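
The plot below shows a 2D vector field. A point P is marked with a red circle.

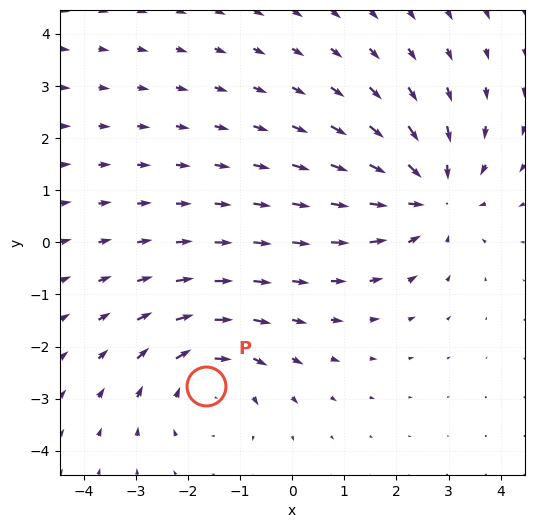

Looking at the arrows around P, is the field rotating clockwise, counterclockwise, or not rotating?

clockwise

Near P at (-1.7, -2.8) the arrows circulate clockwise. The curl (z-component) there is about -3; negative curl means clockwise rotation.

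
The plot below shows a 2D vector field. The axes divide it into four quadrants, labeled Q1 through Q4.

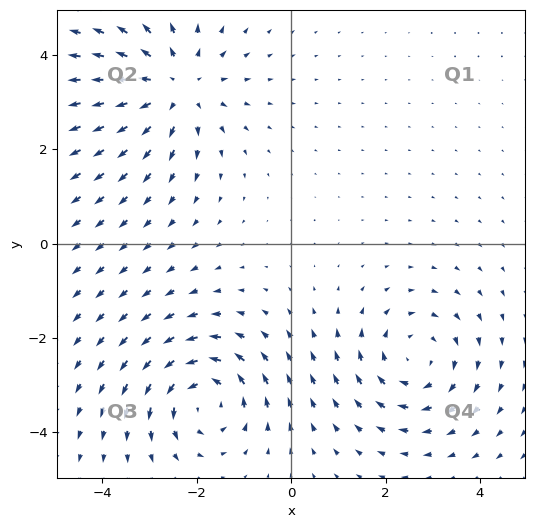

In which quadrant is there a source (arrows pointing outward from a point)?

The source sits at approximately (-2.5, 3.3), which lies in quadrant Q2. The divergence there is about +4, positive as expected for a source.

Q2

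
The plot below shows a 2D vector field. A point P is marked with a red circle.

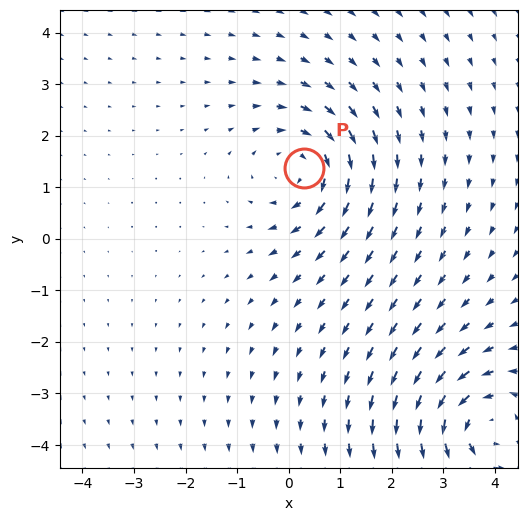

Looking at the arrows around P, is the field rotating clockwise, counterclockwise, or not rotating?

clockwise

Near P at (0.3, 1.4) the arrows circulate clockwise. The curl (z-component) there is about -3; negative curl means clockwise rotation.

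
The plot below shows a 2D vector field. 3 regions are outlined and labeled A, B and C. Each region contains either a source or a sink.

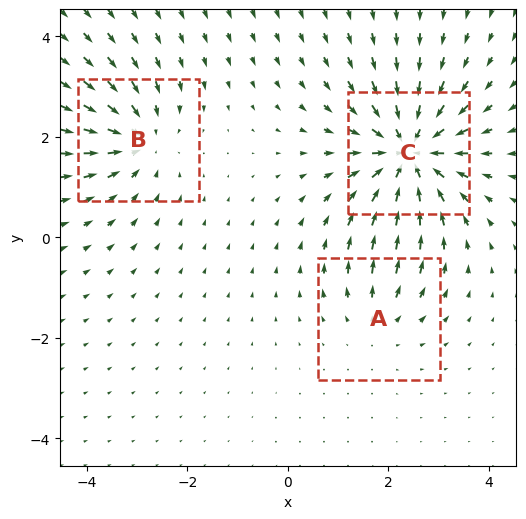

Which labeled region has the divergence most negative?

C

Divergence at each region's feature centre — A: about +2, B: about -3, C: about -5. Region C is most negative.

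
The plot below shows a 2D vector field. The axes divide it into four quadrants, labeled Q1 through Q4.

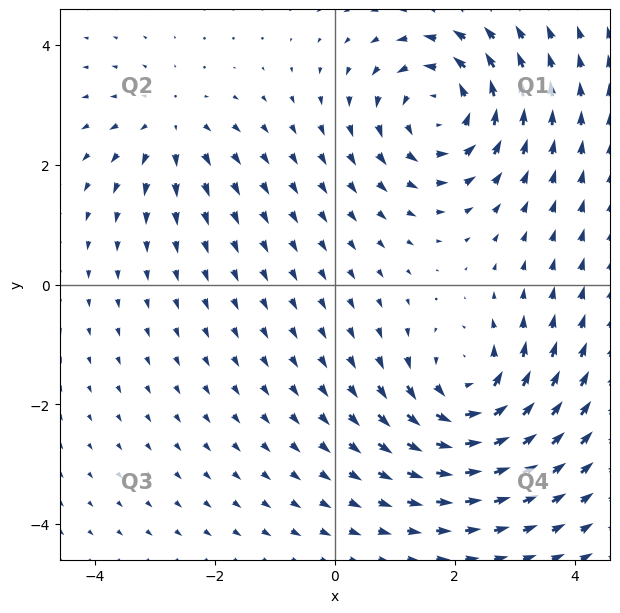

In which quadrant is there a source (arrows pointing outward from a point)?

Q2

The source sits at approximately (-2.7, 2.6), which lies in quadrant Q2. The divergence there is about +3, positive as expected for a source.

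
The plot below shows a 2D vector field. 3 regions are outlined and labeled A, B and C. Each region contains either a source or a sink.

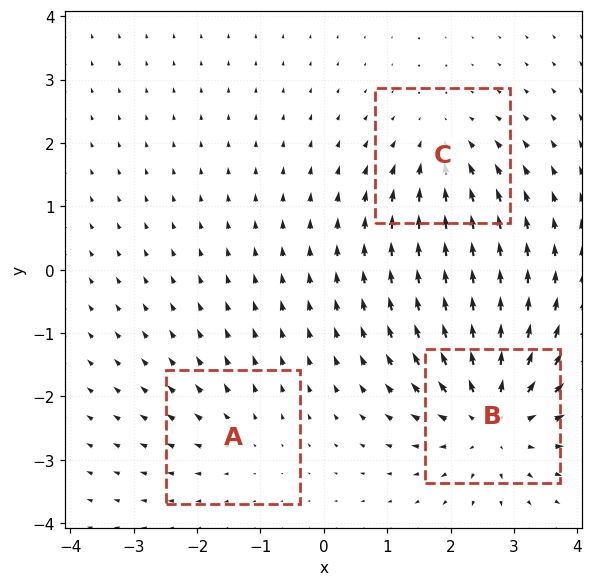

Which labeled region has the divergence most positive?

B

Divergence at each region's feature centre — A: about +2, B: about +5, C: about -3. Region B is most positive.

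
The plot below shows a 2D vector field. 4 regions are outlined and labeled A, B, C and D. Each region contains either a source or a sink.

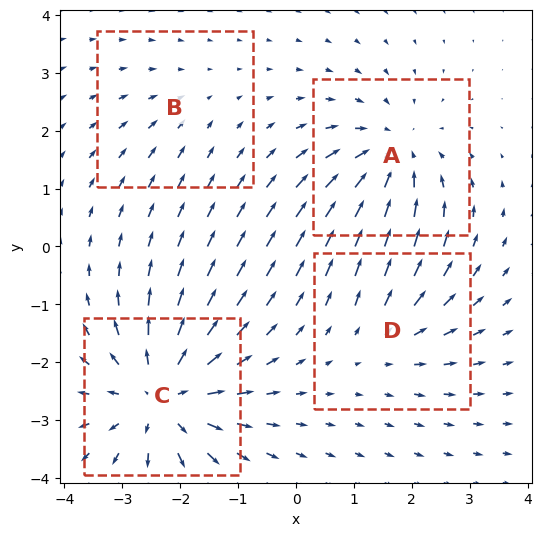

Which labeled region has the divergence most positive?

C

Divergence at each region's feature centre — A: about -4, B: about -2, C: about +6, D: about +3. Region C is most positive.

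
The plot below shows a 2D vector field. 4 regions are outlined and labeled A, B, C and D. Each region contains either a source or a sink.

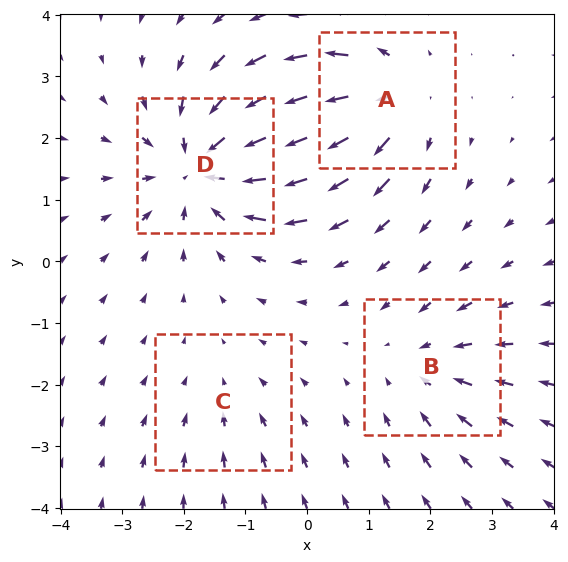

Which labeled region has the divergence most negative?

D

Divergence at each region's feature centre — A: about +5, B: about -3, C: about -2, D: about -6. Region D is most negative.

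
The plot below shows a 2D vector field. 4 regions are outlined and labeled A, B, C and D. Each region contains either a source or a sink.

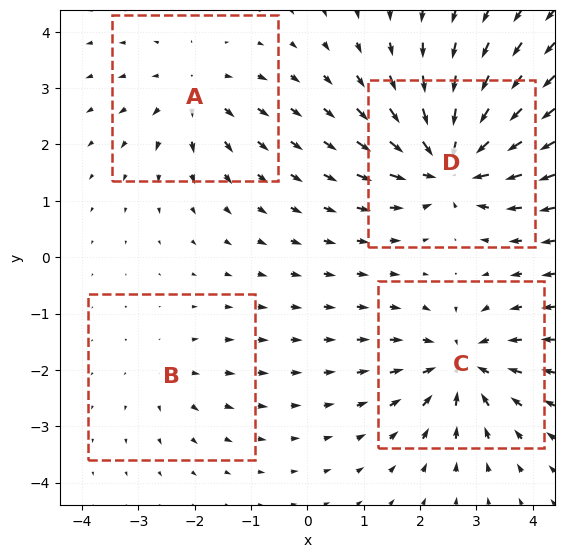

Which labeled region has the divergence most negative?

Divergence at each region's feature centre — A: about +4, B: about +3, C: about -6, D: about -8. Region D is most negative.

D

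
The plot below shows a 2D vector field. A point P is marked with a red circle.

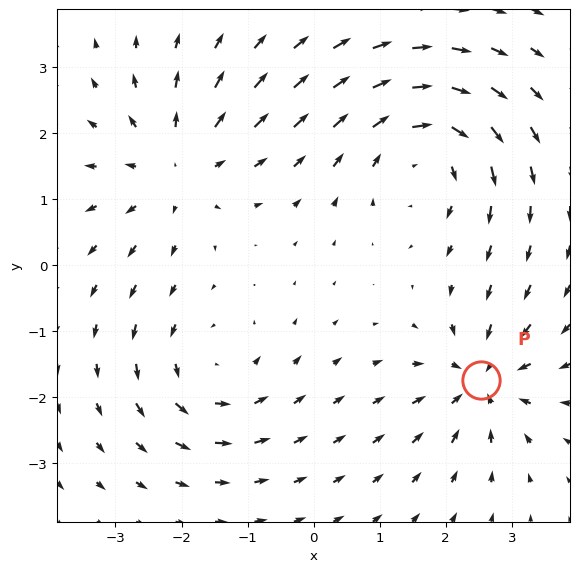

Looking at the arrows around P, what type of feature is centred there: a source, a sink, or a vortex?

sink

At P (2.5, -1.7) the arrows converge inward. Divergence about -5, curl ≈0 — negative divergence with near-zero curl is a sink.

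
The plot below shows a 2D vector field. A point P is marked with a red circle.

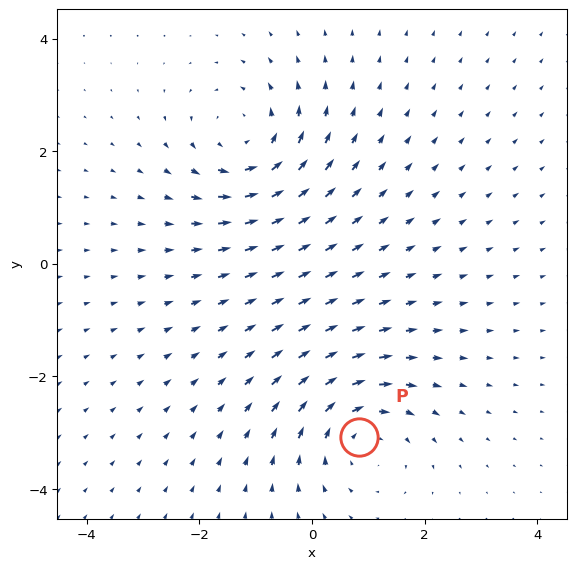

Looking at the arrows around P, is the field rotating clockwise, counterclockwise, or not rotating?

Near P at (0.8, -3.1) the arrows circulate clockwise. The curl (z-component) there is about -3; negative curl means clockwise rotation.

clockwise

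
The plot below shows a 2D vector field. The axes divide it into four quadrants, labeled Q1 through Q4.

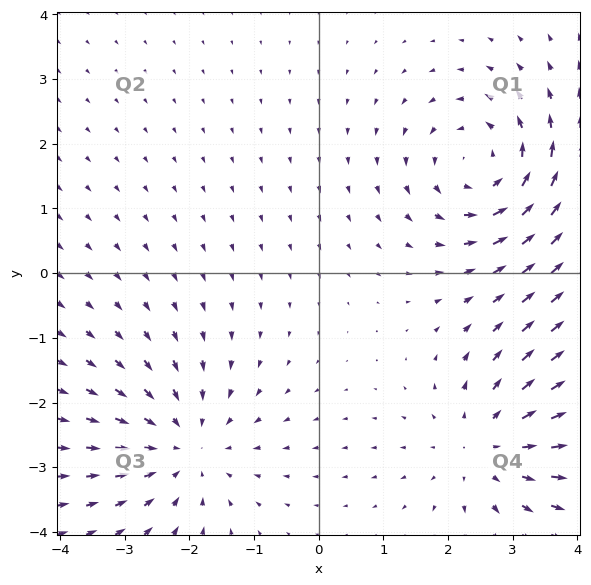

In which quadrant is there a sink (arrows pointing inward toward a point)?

The sink sits at approximately (-2.1, -2.7), which lies in quadrant Q3. The divergence there is about -3, negative as expected for a sink.

Q3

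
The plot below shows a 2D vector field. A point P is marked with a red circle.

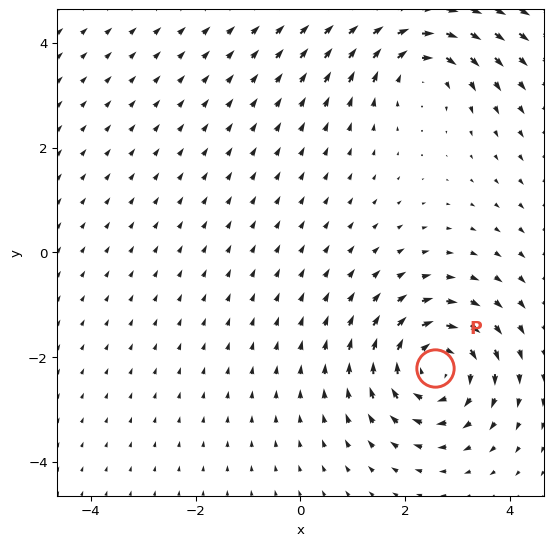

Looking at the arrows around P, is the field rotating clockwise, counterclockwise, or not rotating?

Near P at (2.6, -2.2) the arrows circulate clockwise. The curl (z-component) there is about -3; negative curl means clockwise rotation.

clockwise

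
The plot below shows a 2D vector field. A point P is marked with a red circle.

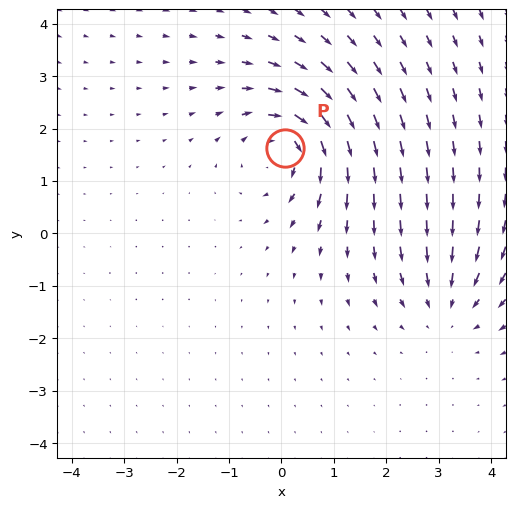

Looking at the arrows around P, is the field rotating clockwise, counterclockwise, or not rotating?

Near P at (0.1, 1.6) the arrows circulate clockwise. The curl (z-component) there is about -5; negative curl means clockwise rotation.

clockwise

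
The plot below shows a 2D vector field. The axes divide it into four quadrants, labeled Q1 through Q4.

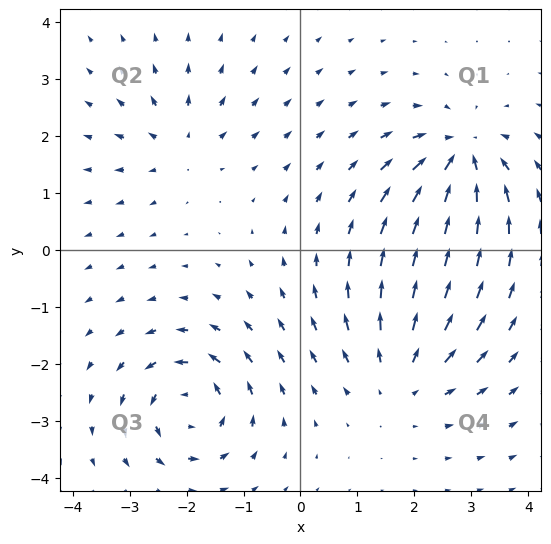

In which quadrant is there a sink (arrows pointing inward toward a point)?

Q1

The sink sits at approximately (2.8, 1.6), which lies in quadrant Q1. The divergence there is about -6, negative as expected for a sink.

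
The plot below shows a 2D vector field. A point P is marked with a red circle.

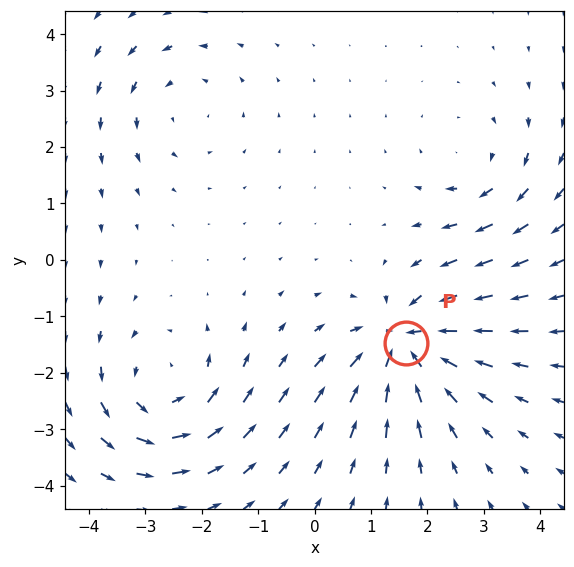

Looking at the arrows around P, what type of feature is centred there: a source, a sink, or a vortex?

At P (1.6, -1.5) the arrows converge inward. Divergence about -6, curl ≈0 — negative divergence with near-zero curl is a sink.

sink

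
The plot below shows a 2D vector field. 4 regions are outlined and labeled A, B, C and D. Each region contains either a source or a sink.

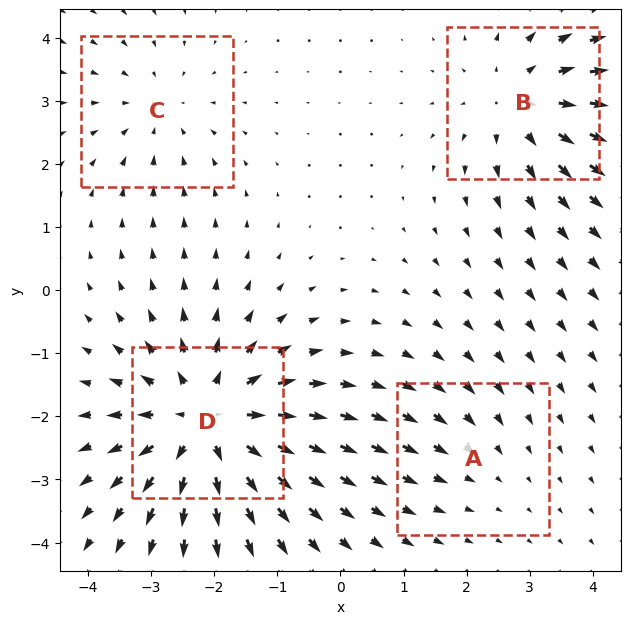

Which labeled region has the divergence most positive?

Divergence at each region's feature centre — A: about -2, B: about +4, C: about -3, D: about +6. Region D is most positive.

D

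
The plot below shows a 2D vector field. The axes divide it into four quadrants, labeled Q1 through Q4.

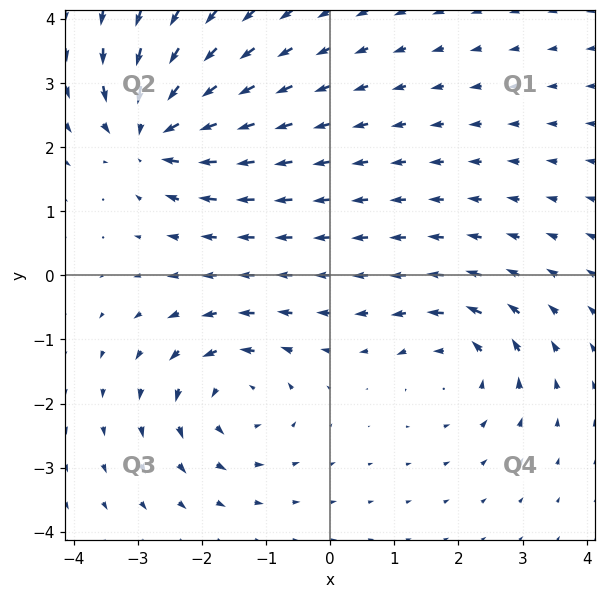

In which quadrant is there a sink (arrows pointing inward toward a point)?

Q2

The sink sits at approximately (-2.8, 2.2), which lies in quadrant Q2. The divergence there is about -6, negative as expected for a sink.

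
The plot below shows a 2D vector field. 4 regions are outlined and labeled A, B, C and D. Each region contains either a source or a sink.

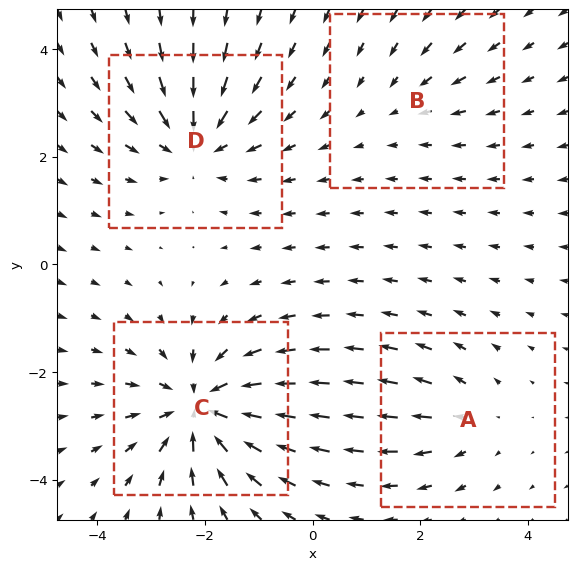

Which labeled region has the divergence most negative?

C

Divergence at each region's feature centre — A: about +3, B: about -2, C: about -7, D: about -5. Region C is most negative.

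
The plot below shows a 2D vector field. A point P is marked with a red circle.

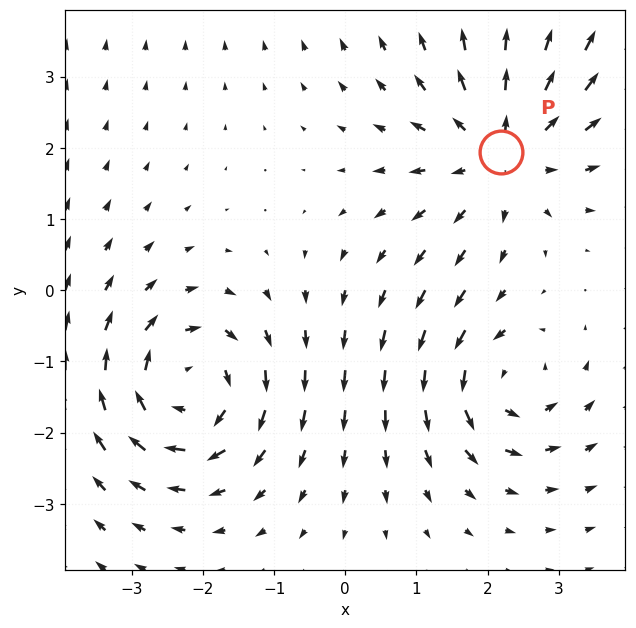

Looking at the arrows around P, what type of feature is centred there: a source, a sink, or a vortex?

At P (2.2, 1.9) the arrows spread outward. Divergence about +4, curl ≈0 — positive divergence with near-zero curl is a source.

source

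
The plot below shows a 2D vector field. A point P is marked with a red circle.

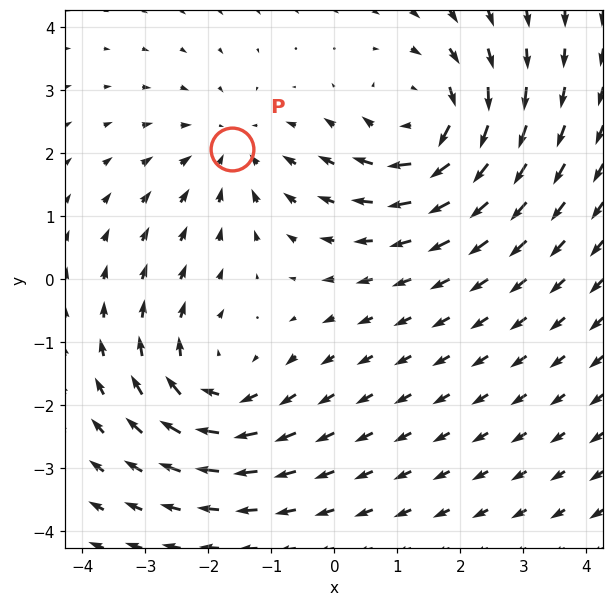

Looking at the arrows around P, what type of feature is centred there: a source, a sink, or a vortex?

sink

At P (-1.6, 2.1) the arrows converge inward. Divergence about -2, curl ≈0 — negative divergence with near-zero curl is a sink.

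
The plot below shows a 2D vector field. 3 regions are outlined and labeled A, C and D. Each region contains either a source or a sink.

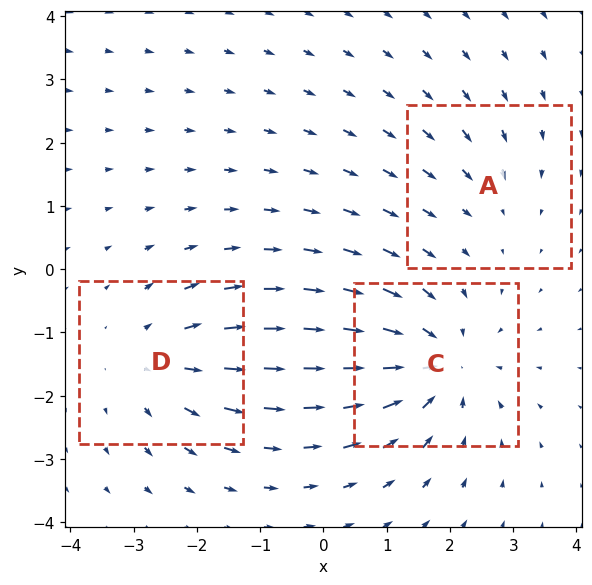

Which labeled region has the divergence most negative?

Divergence at each region's feature centre — A: about -2, C: about -4, D: about +3. Region C is most negative.

C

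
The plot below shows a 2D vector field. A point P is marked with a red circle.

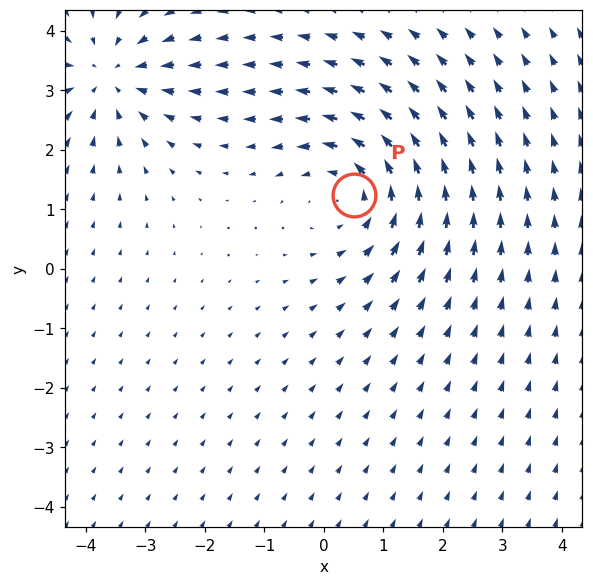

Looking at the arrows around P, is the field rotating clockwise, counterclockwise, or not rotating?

counterclockwise

Near P at (0.5, 1.2) the arrows circulate counterclockwise. The curl (z-component) there is about +4; positive curl means counterclockwise rotation.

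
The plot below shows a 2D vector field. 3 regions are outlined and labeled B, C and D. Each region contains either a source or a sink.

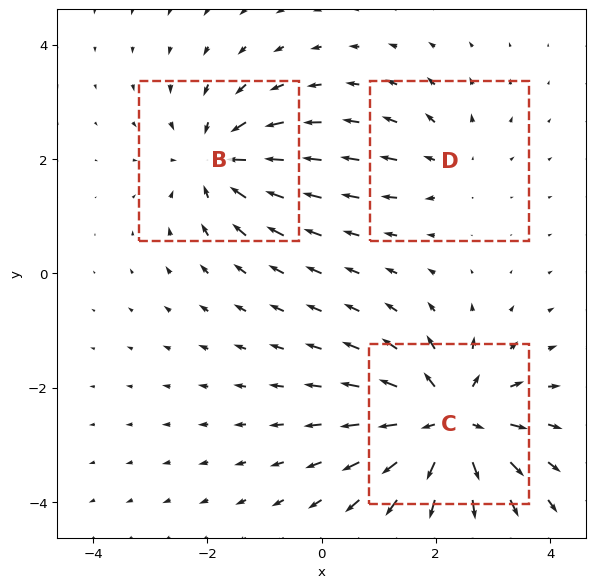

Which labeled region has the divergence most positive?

Divergence at each region's feature centre — B: about -4, C: about +5, D: about +2. Region C is most positive.

C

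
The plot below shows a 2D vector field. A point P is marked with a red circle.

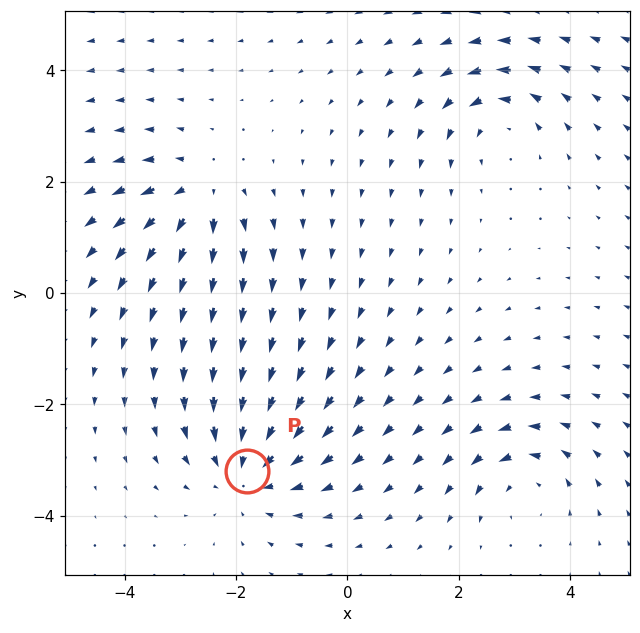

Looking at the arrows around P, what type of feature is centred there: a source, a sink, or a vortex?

At P (-1.8, -3.2) the arrows converge inward. Divergence about -4, curl ≈0 — negative divergence with near-zero curl is a sink.

sink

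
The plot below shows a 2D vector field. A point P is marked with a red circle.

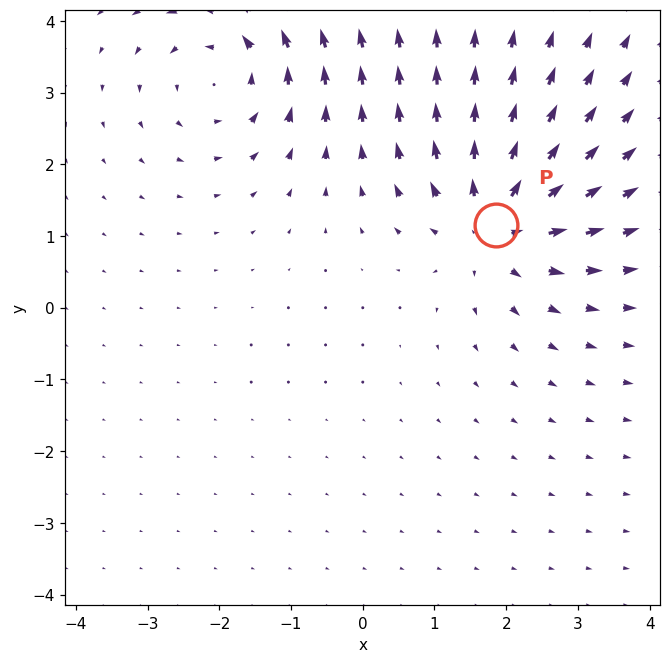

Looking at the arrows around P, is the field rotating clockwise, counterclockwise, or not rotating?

Near P at (1.9, 1.2) the arrows show no circulation. The curl there is ≈0.

not rotating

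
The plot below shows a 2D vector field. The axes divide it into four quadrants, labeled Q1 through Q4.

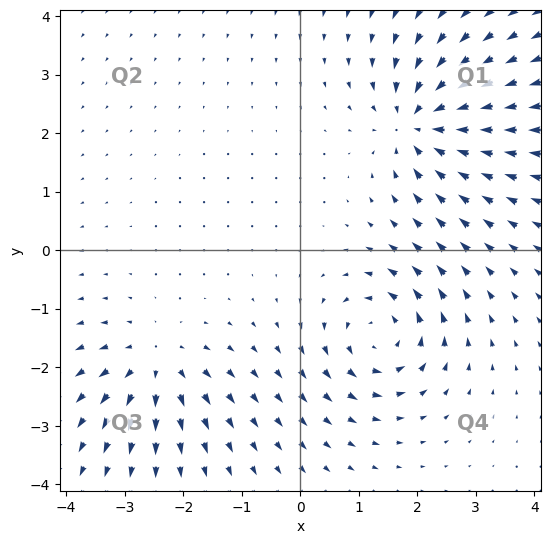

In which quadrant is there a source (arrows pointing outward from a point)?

The source sits at approximately (-2.5, -1.9), which lies in quadrant Q3. The divergence there is about +4, positive as expected for a source.

Q3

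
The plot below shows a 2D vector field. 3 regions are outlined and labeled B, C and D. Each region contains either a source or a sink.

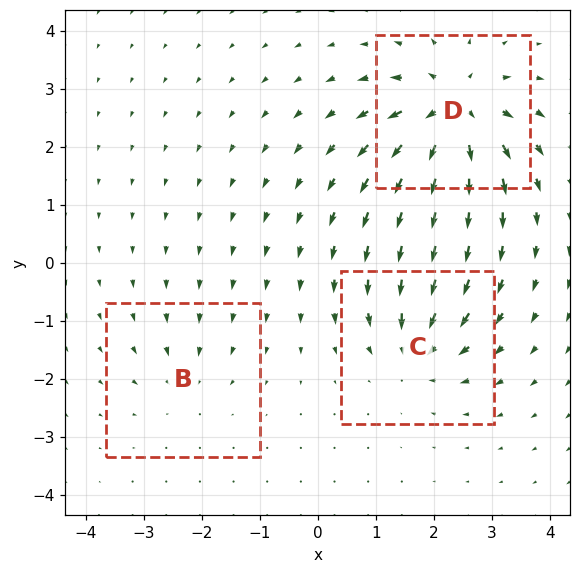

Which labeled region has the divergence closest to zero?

Divergence at each region's feature centre — B: about -3, C: about -4, D: about +7. Region B is closest to zero.

B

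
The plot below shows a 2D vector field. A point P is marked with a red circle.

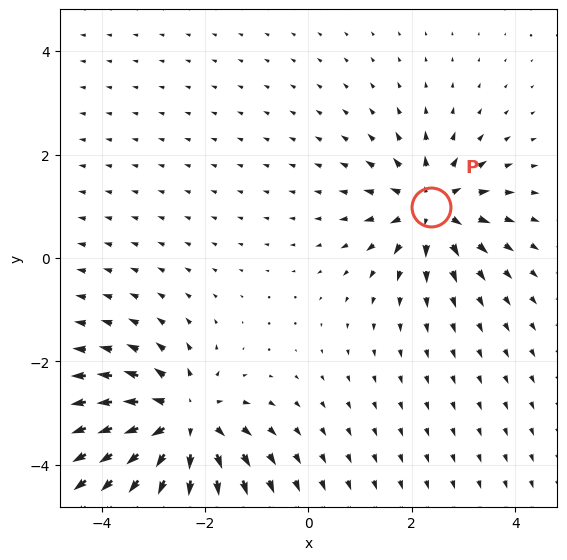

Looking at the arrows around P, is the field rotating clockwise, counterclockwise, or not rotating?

not rotating

Near P at (2.4, 1.0) the arrows show no circulation. The curl there is ≈0.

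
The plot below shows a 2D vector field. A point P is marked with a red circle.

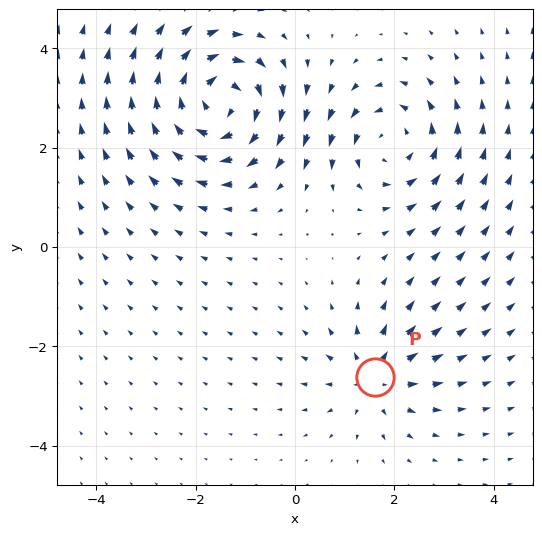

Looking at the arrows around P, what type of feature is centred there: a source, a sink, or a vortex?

source

At P (1.6, -2.6) the arrows spread outward. Divergence about +3, curl ≈0 — positive divergence with near-zero curl is a source.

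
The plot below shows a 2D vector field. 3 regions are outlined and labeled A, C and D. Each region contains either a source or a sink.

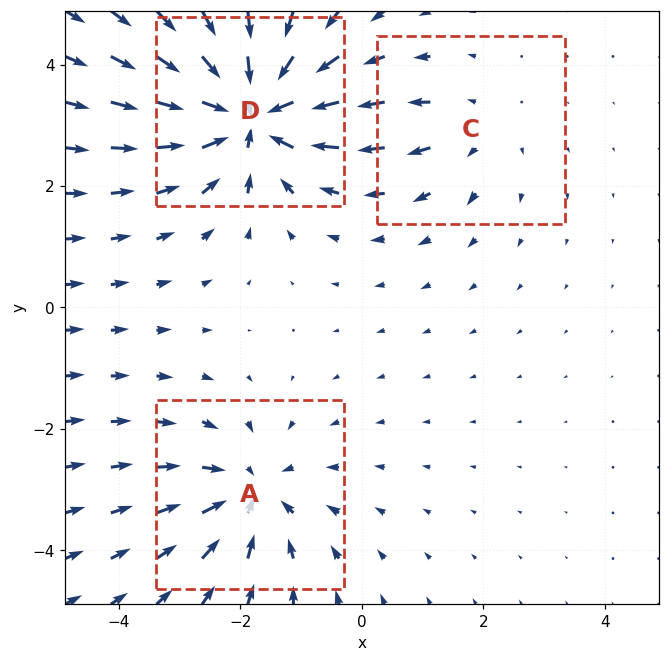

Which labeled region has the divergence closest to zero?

Divergence at each region's feature centre — A: about -3, C: about +2, D: about -5. Region C is closest to zero.

C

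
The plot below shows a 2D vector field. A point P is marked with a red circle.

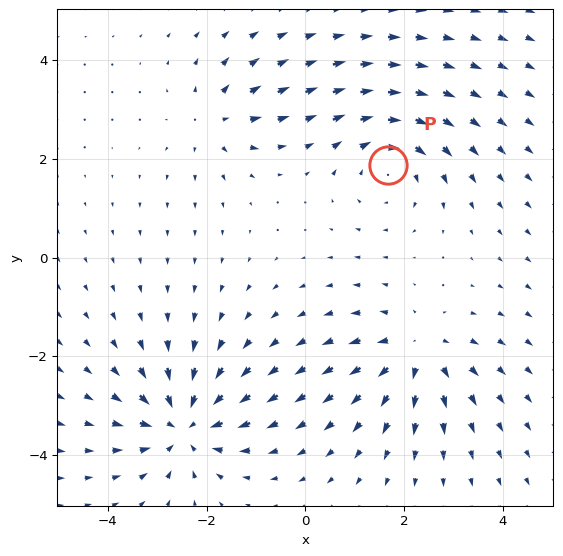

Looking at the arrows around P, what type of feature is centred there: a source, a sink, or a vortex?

At P (1.7, 1.9) the arrows circulate clockwise. Divergence ≈0, curl about -4 — near-zero divergence with nonzero curl is a vortex.

vortex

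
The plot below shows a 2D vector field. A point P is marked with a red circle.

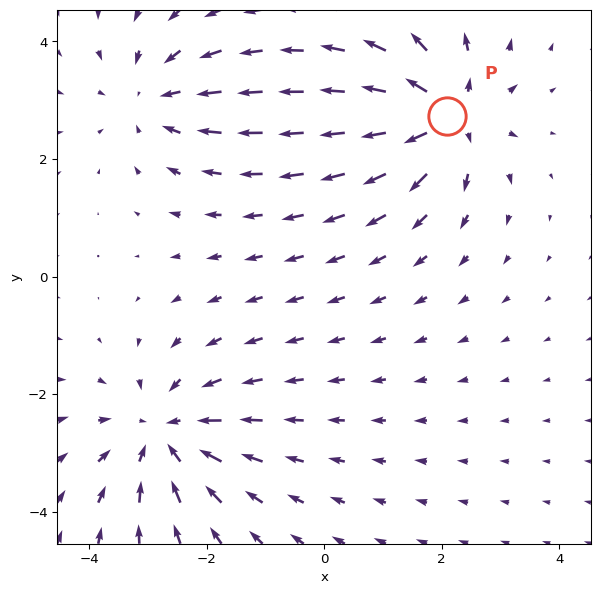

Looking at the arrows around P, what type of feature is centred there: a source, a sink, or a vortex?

At P (2.1, 2.7) the arrows spread outward. Divergence about +6, curl ≈0 — positive divergence with near-zero curl is a source.

source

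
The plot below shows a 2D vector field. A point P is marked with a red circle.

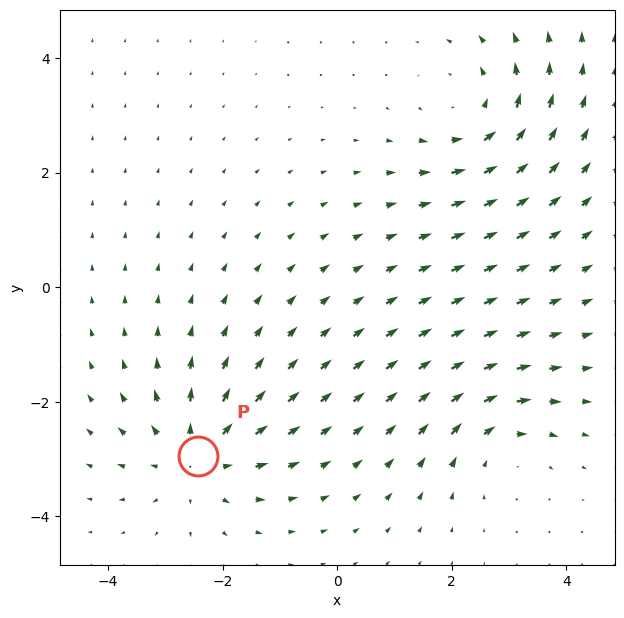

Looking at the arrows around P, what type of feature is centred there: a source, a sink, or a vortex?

At P (-2.4, -3.0) the arrows spread outward. Divergence about +5, curl ≈0 — positive divergence with near-zero curl is a source.

source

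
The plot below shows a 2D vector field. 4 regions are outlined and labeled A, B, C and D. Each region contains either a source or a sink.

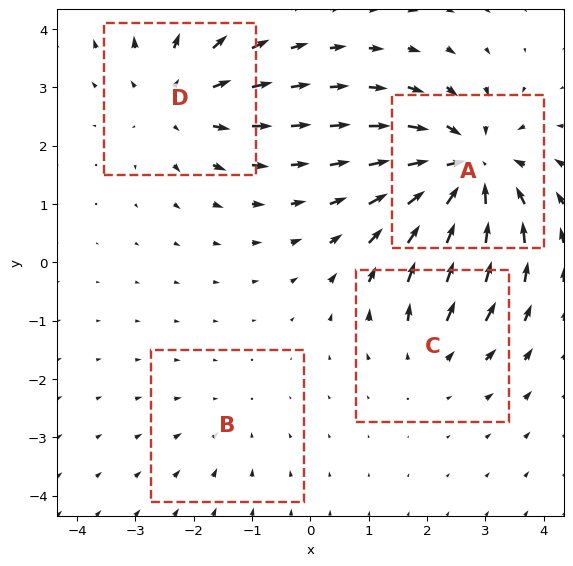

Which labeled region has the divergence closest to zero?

B

Divergence at each region's feature centre — A: about -7, B: about -2, C: about +3, D: about +4. Region B is closest to zero.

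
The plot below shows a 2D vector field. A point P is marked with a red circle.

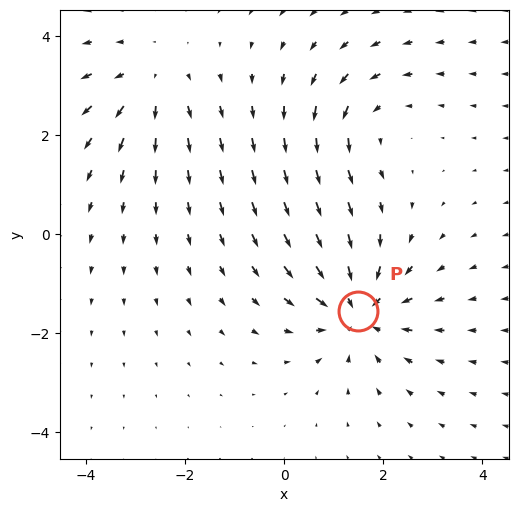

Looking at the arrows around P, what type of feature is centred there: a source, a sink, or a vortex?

At P (1.5, -1.5) the arrows converge inward. Divergence about -5, curl ≈0 — negative divergence with near-zero curl is a sink.

sink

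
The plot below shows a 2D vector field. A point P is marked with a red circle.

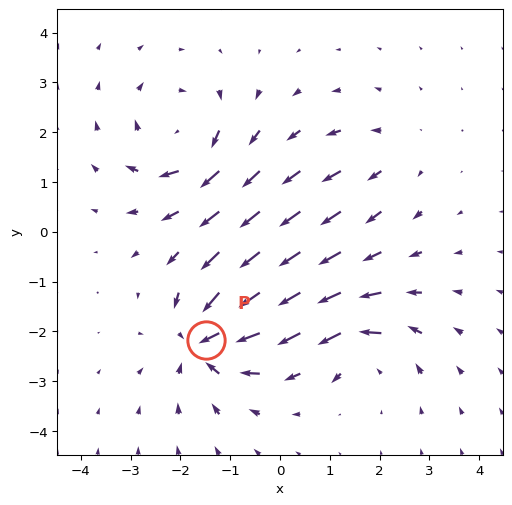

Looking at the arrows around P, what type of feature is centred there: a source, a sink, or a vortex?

sink

At P (-1.5, -2.2) the arrows converge inward. Divergence about -6, curl ≈0 — negative divergence with near-zero curl is a sink.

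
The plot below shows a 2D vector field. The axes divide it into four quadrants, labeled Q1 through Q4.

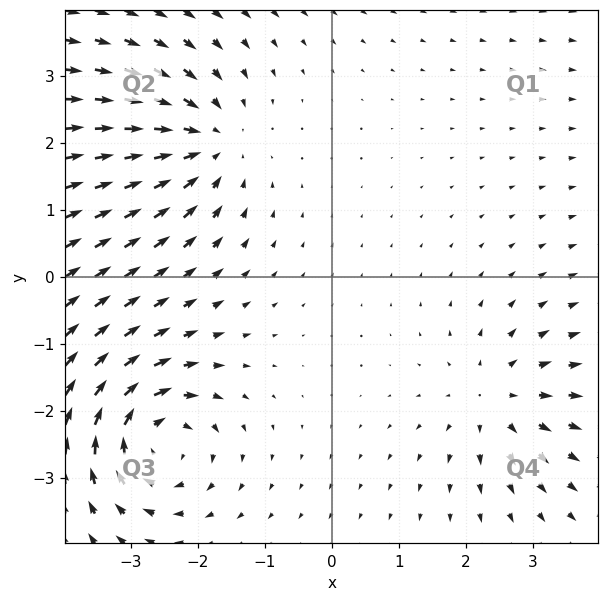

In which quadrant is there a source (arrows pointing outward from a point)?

Q4

The source sits at approximately (2.4, -1.8), which lies in quadrant Q4. The divergence there is about +4, positive as expected for a source.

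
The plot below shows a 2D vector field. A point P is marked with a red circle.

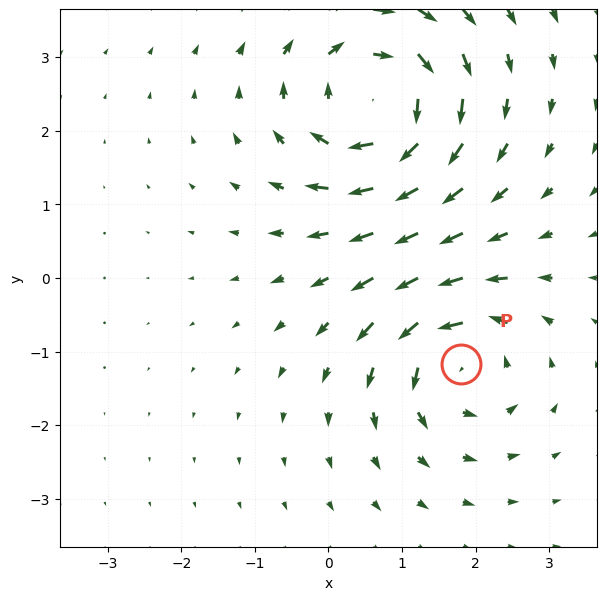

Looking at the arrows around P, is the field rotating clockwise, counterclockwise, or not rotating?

Near P at (1.8, -1.2) the arrows circulate counterclockwise. The curl (z-component) there is about +5; positive curl means counterclockwise rotation.

counterclockwise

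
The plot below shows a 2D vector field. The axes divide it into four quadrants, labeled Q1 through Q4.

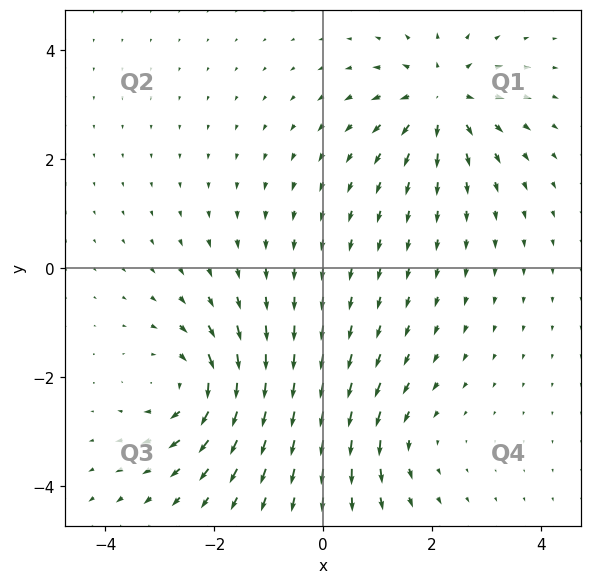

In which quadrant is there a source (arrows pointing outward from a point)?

Q1

The source sits at approximately (2.2, 3.1), which lies in quadrant Q1. The divergence there is about +5, positive as expected for a source.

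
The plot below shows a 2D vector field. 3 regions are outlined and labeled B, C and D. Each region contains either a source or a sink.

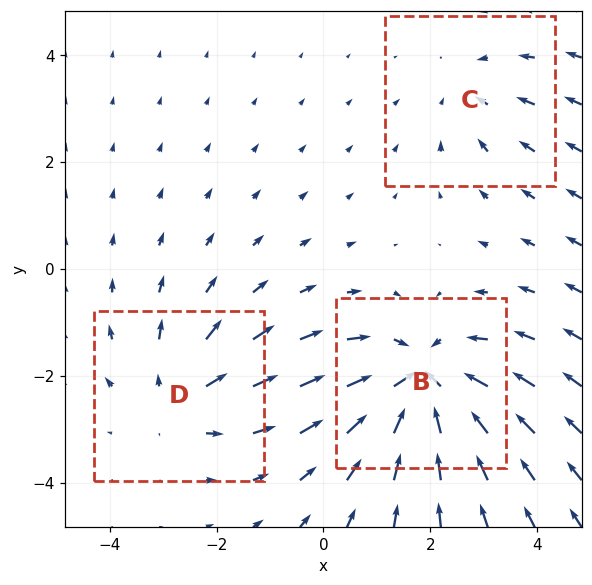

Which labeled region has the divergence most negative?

B

Divergence at each region's feature centre — B: about -5, C: about -2, D: about +3. Region B is most negative.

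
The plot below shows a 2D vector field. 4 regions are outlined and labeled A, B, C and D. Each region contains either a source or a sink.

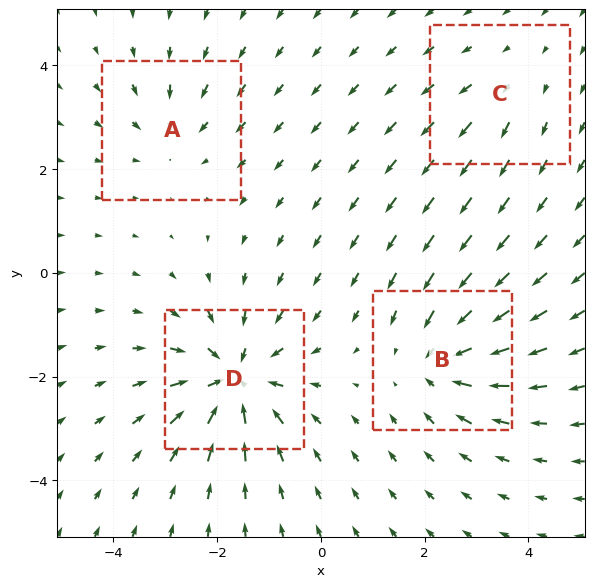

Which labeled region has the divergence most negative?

D

Divergence at each region's feature centre — A: about -3, B: about -5, C: about +2, D: about -8. Region D is most negative.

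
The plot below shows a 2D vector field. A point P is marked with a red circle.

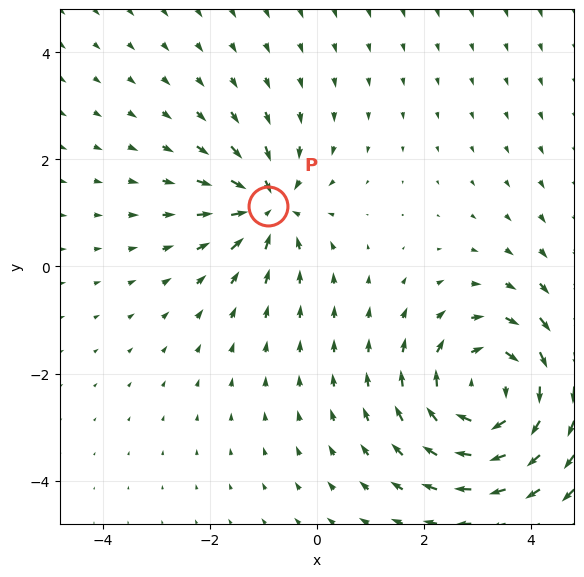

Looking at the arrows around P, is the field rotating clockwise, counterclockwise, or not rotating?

Near P at (-0.9, 1.1) the arrows show no circulation. The curl there is ≈0.

not rotating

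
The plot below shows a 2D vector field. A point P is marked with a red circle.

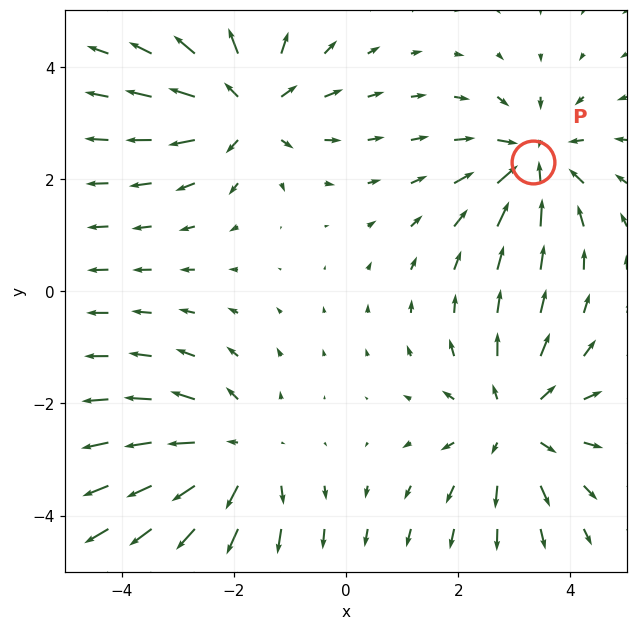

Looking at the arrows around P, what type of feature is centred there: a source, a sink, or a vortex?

sink

At P (3.3, 2.3) the arrows converge inward. Divergence about -5, curl ≈0 — negative divergence with near-zero curl is a sink.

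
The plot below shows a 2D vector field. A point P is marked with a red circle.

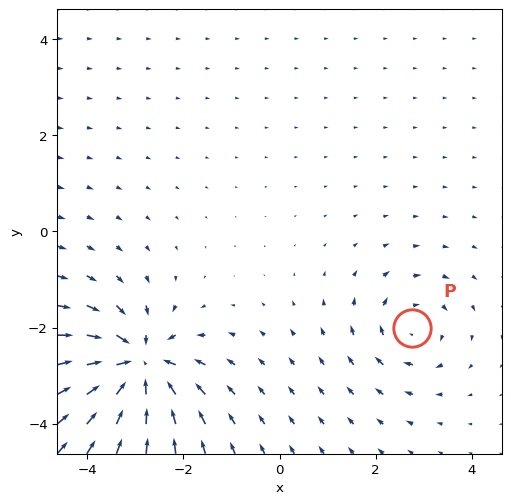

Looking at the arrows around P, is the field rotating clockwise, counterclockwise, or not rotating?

Near P at (2.8, -2.0) the arrows circulate clockwise. The curl (z-component) there is about -3; negative curl means clockwise rotation.

clockwise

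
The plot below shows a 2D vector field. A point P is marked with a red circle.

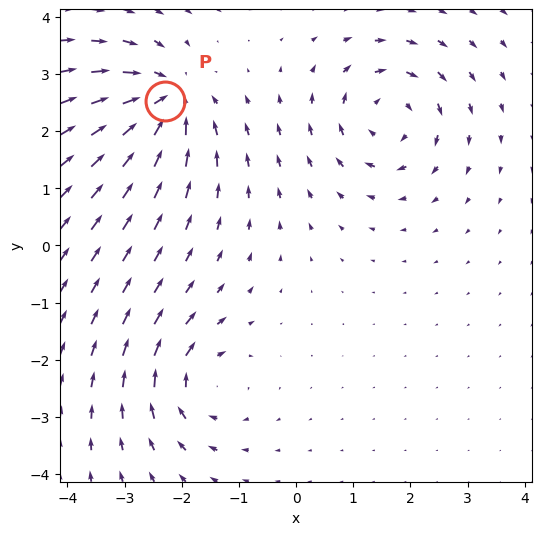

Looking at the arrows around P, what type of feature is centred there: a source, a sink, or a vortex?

At P (-2.3, 2.5) the arrows converge inward. Divergence about -6, curl ≈0 — negative divergence with near-zero curl is a sink.

sink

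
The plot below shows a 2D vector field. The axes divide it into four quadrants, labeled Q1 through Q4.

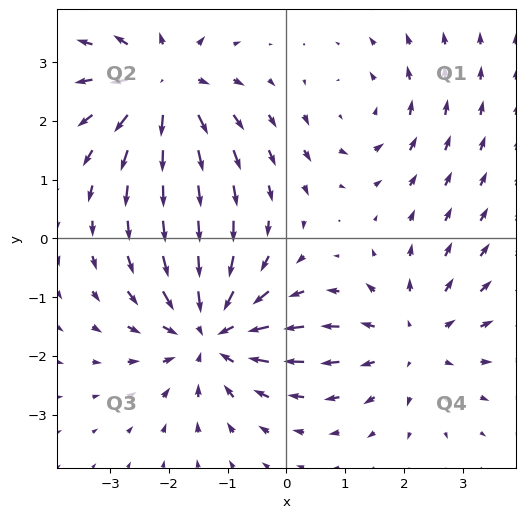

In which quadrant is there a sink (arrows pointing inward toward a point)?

The sink sits at approximately (-1.3, -1.6), which lies in quadrant Q3. The divergence there is about -5, negative as expected for a sink.

Q3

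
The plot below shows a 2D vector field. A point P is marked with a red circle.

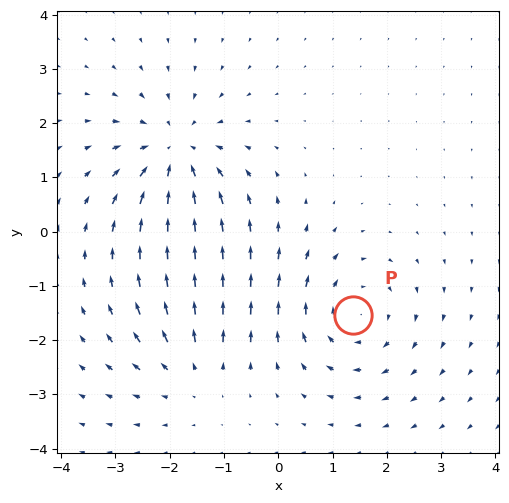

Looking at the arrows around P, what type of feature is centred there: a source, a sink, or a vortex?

vortex

At P (1.4, -1.5) the arrows circulate clockwise. Divergence ≈0, curl about -4 — near-zero divergence with nonzero curl is a vortex.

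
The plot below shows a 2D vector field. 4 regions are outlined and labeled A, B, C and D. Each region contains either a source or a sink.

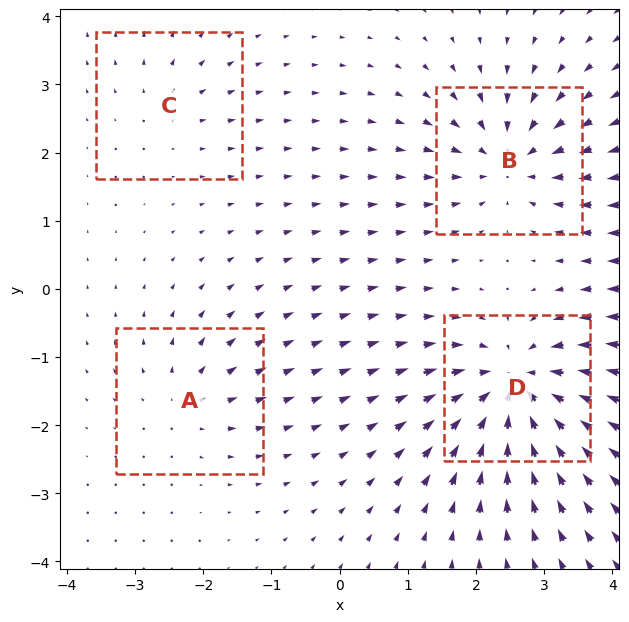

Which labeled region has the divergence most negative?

D

Divergence at each region's feature centre — A: about +4, B: about -6, C: about +3, D: about -8. Region D is most negative.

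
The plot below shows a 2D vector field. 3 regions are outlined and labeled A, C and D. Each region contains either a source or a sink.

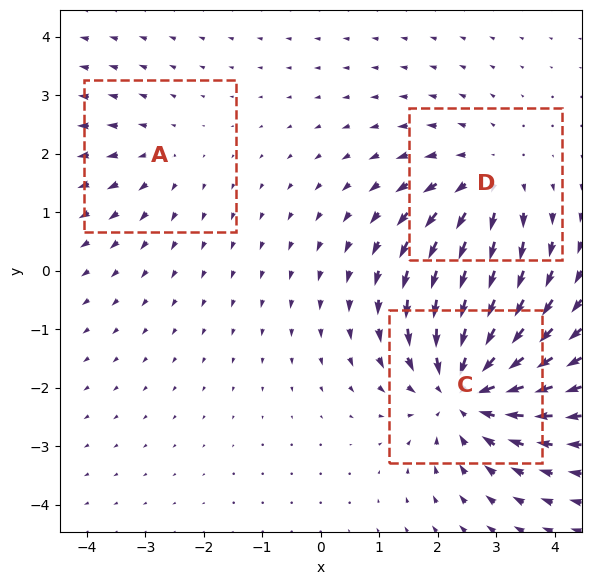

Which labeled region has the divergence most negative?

C

Divergence at each region's feature centre — A: about +2, C: about -5, D: about +3. Region C is most negative.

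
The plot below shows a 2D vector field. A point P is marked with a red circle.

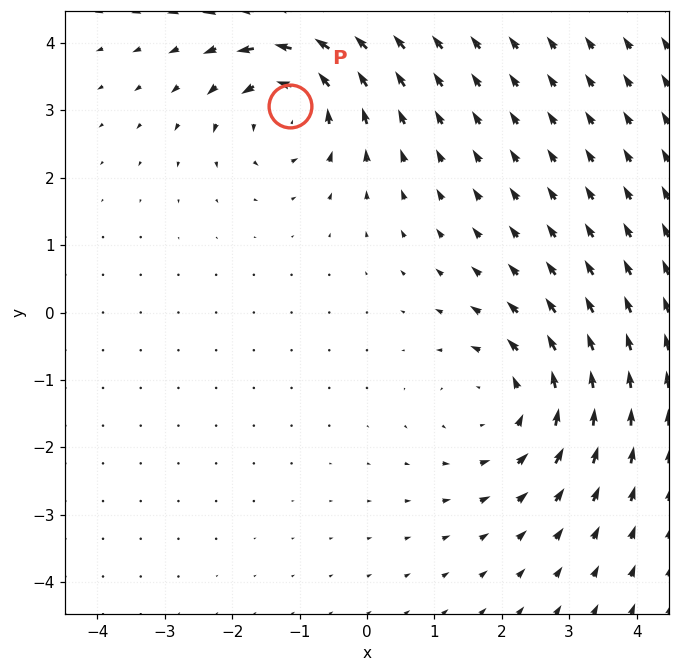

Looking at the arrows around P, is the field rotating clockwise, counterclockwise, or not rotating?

counterclockwise

Near P at (-1.1, 3.1) the arrows circulate counterclockwise. The curl (z-component) there is about +5; positive curl means counterclockwise rotation.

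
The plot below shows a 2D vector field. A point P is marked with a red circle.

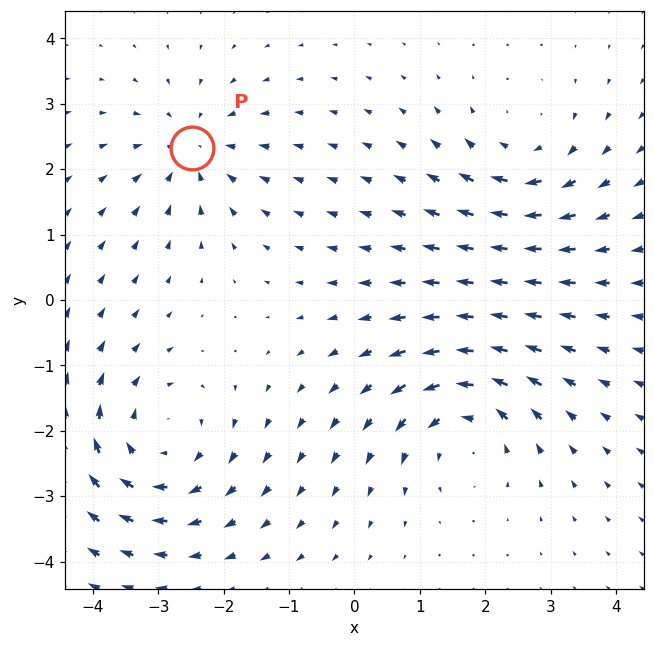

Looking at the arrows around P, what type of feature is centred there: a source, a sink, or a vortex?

sink

At P (-2.5, 2.3) the arrows converge inward. Divergence about -3, curl ≈0 — negative divergence with near-zero curl is a sink.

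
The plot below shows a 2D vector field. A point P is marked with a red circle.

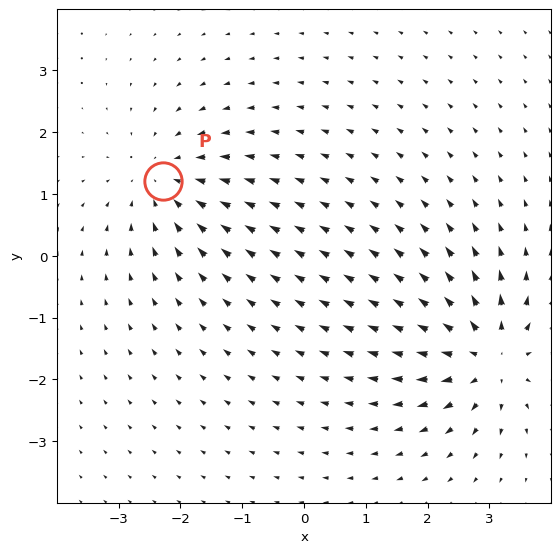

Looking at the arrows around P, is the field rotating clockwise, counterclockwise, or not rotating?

not rotating

Near P at (-2.3, 1.2) the arrows show no circulation. The curl there is ≈0.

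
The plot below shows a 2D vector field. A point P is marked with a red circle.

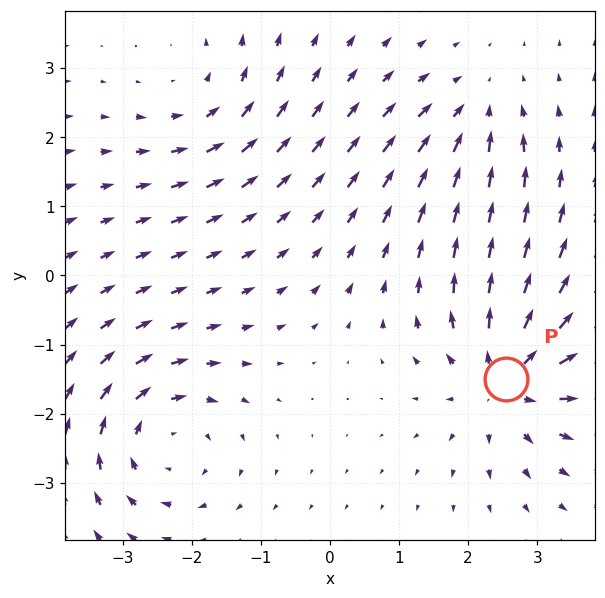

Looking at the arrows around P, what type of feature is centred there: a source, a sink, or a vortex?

source

At P (2.6, -1.5) the arrows spread outward. Divergence about +6, curl ≈0 — positive divergence with near-zero curl is a source.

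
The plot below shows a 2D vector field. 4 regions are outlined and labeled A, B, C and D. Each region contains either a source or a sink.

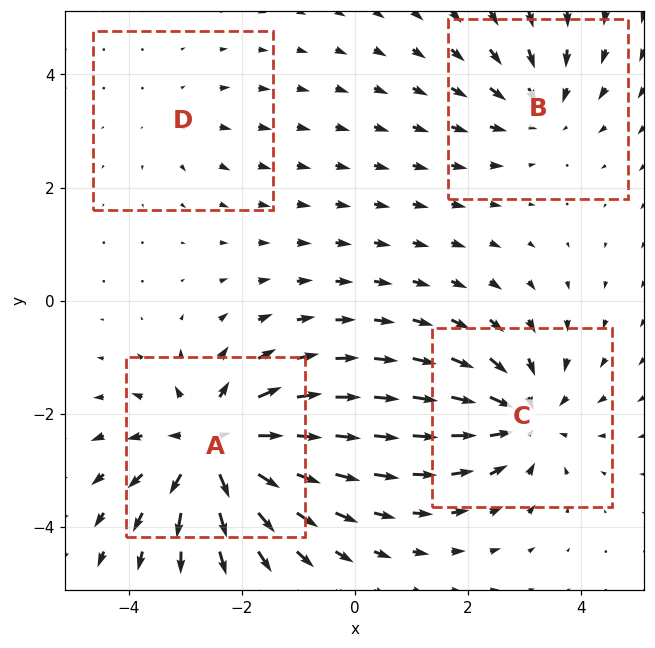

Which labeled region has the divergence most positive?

Divergence at each region's feature centre — A: about +7, B: about -3, C: about -5, D: about +2. Region A is most positive.

A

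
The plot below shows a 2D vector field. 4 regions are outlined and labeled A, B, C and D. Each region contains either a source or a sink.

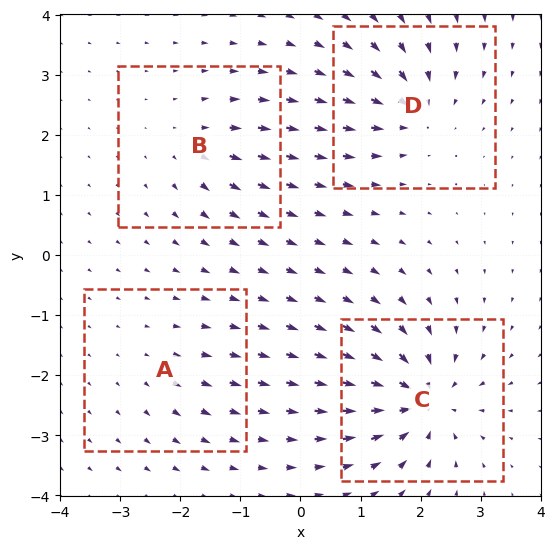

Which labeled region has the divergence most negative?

C

Divergence at each region's feature centre — A: about +2, B: about +4, C: about -8, D: about -6. Region C is most negative.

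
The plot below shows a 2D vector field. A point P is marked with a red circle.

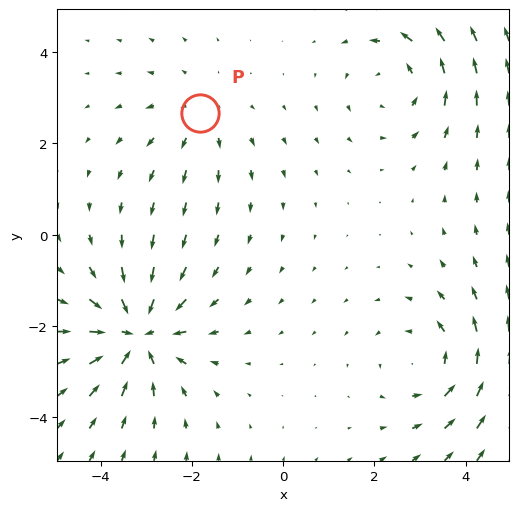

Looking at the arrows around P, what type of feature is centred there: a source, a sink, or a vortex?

source

At P (-1.8, 2.7) the arrows spread outward. Divergence about +2, curl ≈0 — positive divergence with near-zero curl is a source.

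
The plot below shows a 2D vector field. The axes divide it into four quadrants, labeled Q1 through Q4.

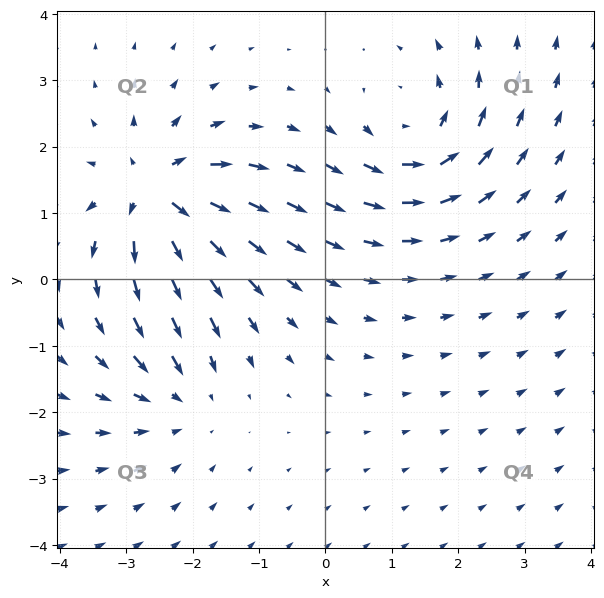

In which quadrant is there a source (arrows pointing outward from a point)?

Q2

The source sits at approximately (-2.6, 1.3), which lies in quadrant Q2. The divergence there is about +5, positive as expected for a source.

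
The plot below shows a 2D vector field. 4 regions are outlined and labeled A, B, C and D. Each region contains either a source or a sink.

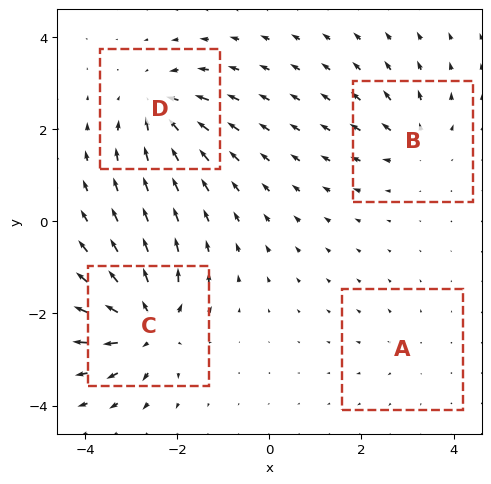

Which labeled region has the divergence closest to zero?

Divergence at each region's feature centre — A: about +2, B: about +4, C: about +8, D: about -6. Region A is closest to zero.

A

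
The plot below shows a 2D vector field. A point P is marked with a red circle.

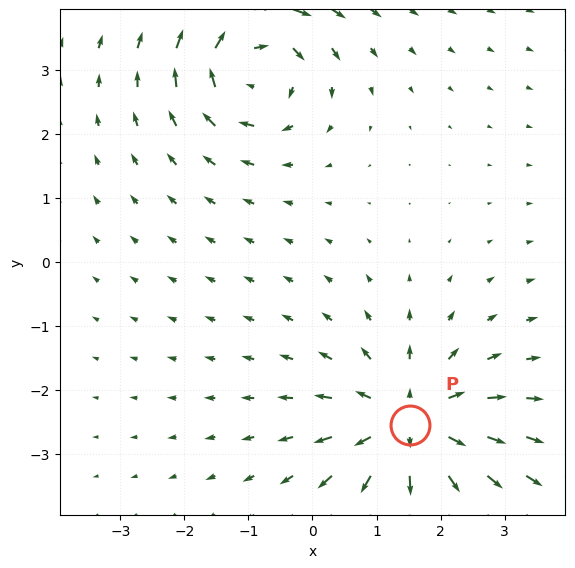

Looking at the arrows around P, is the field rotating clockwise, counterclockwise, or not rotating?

Near P at (1.5, -2.5) the arrows show no circulation. The curl there is ≈0.

not rotating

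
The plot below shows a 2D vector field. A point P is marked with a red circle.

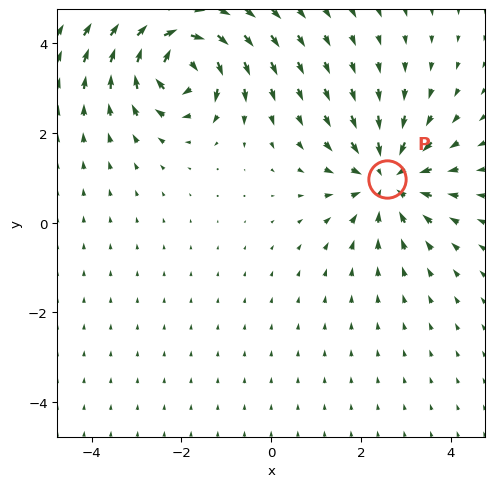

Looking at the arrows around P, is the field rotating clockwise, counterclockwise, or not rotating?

not rotating

Near P at (2.6, 1.0) the arrows show no circulation. The curl there is ≈0.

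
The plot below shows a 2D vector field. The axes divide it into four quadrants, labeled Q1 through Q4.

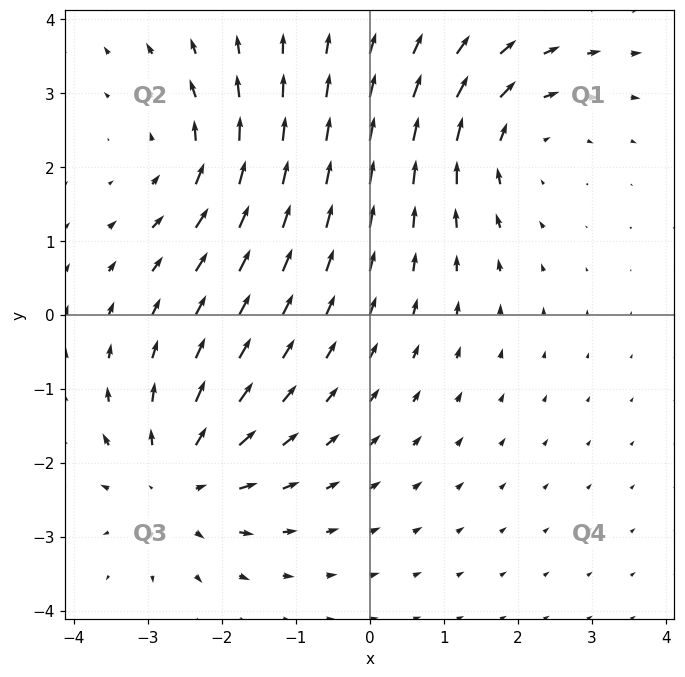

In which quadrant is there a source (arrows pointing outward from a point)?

The source sits at approximately (-2.6, -2.3), which lies in quadrant Q3. The divergence there is about +4, positive as expected for a source.

Q3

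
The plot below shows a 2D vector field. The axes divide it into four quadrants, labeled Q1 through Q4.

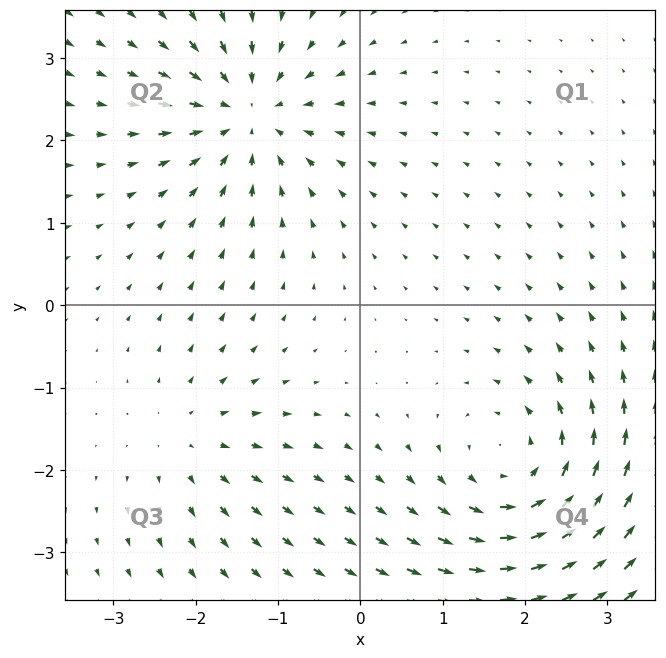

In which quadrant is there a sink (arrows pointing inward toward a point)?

The sink sits at approximately (-1.4, 2.3), which lies in quadrant Q2. The divergence there is about -6, negative as expected for a sink.

Q2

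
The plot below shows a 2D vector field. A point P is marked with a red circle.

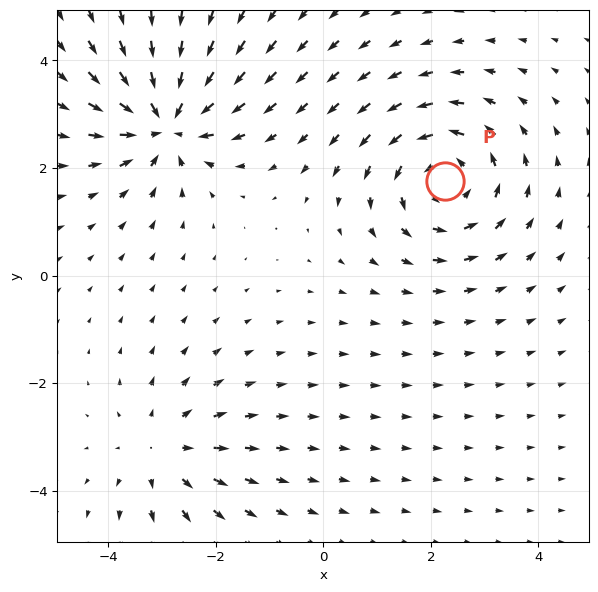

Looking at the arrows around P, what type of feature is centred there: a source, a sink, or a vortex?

At P (2.3, 1.8) the arrows circulate counterclockwise. Divergence ≈0, curl about +4 — near-zero divergence with nonzero curl is a vortex.

vortex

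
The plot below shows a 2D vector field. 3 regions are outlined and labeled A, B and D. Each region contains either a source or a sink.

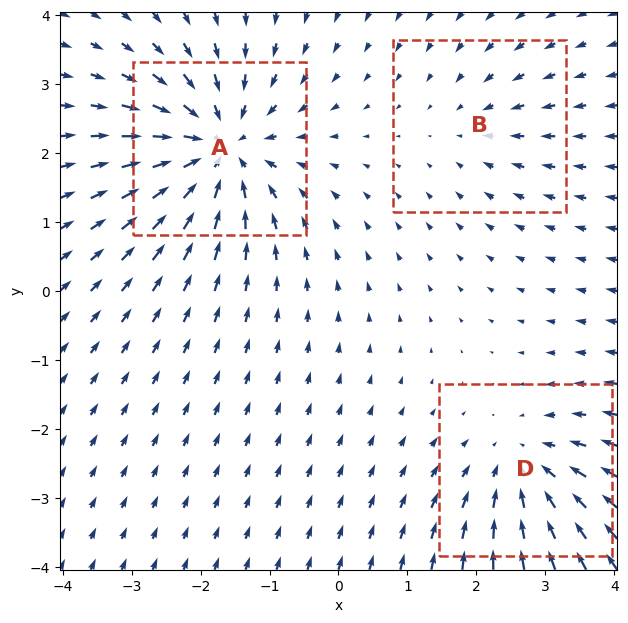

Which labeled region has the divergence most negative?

A

Divergence at each region's feature centre — A: about -5, B: about -2, D: about -3. Region A is most negative.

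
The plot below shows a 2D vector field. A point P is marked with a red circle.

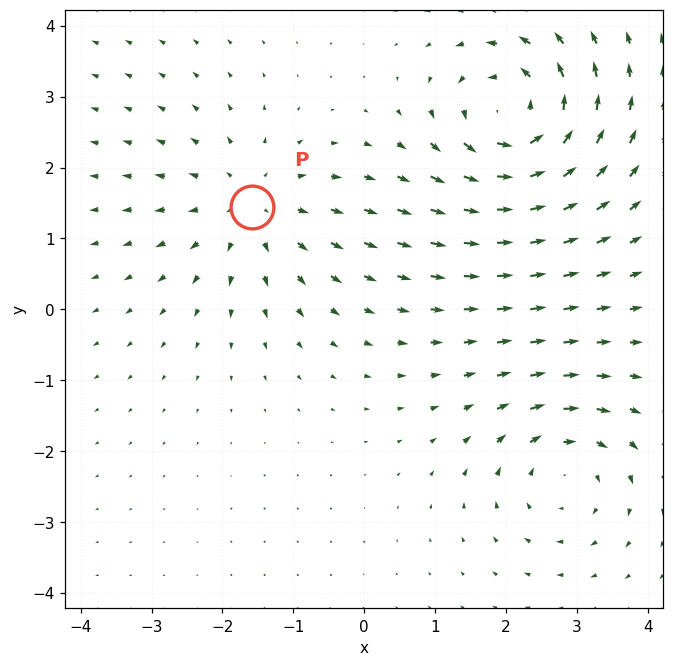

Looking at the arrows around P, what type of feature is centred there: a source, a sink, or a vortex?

source

At P (-1.6, 1.4) the arrows spread outward. Divergence about +3, curl ≈0 — positive divergence with near-zero curl is a source.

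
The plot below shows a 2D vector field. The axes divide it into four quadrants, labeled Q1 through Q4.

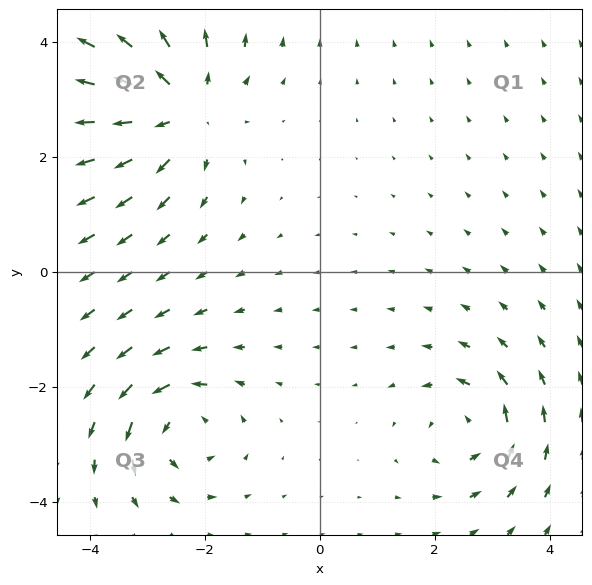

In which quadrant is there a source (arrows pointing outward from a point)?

The source sits at approximately (-2.4, 2.9), which lies in quadrant Q2. The divergence there is about +5, positive as expected for a source.

Q2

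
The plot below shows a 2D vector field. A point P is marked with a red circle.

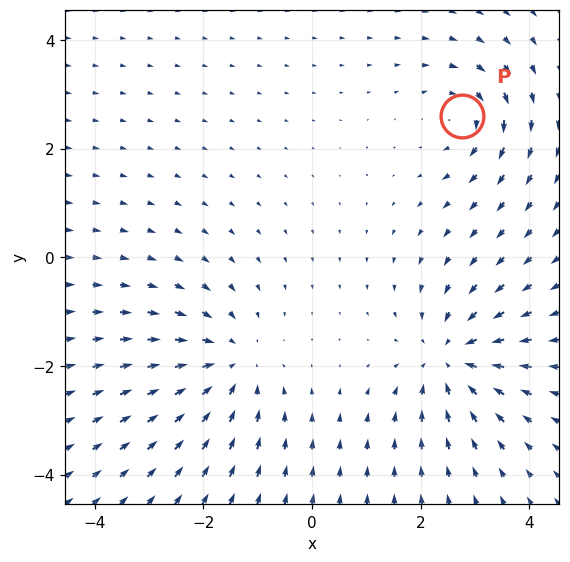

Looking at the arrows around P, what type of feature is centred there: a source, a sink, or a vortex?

vortex

At P (2.8, 2.6) the arrows circulate clockwise. Divergence ≈0, curl about -3 — near-zero divergence with nonzero curl is a vortex.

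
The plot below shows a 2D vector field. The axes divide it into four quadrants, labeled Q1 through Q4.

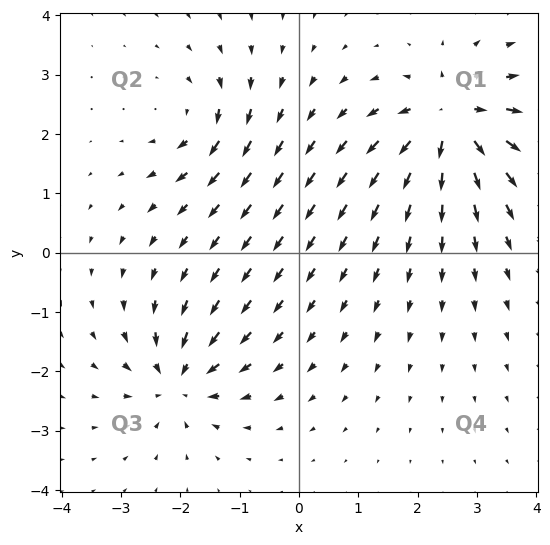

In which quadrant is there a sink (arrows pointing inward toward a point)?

The sink sits at approximately (-2.0, -2.2), which lies in quadrant Q3. The divergence there is about -5, negative as expected for a sink.

Q3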